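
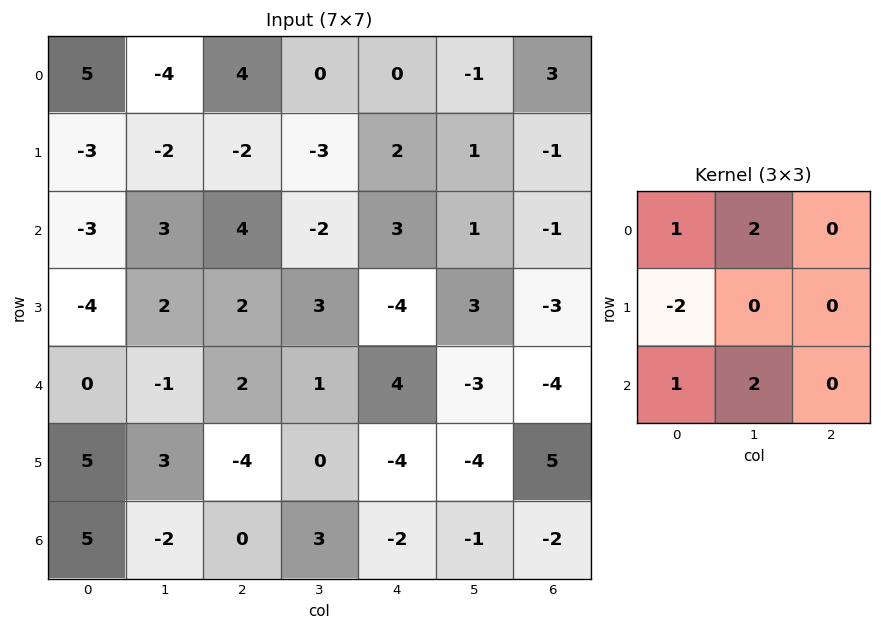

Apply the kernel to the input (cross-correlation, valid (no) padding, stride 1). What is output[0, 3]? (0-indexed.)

10

The receptive field on the input at this output position is [0 0 -1 / -3 2 1 / -2 3 1]. Elementwise product with the kernel and sum: 0·1 + 0·2 + -3·-2 + -2·1 + 3·2.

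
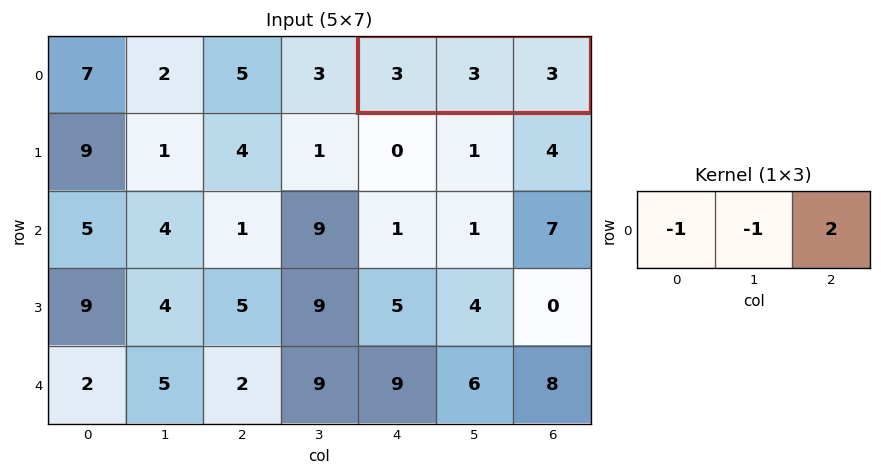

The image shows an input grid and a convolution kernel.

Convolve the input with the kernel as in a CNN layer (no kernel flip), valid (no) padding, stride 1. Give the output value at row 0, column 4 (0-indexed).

The receptive field on the input at this output position is [3 3 3]. Elementwise product with the kernel and sum: 3·-1 + 3·-1 + 3·2.

0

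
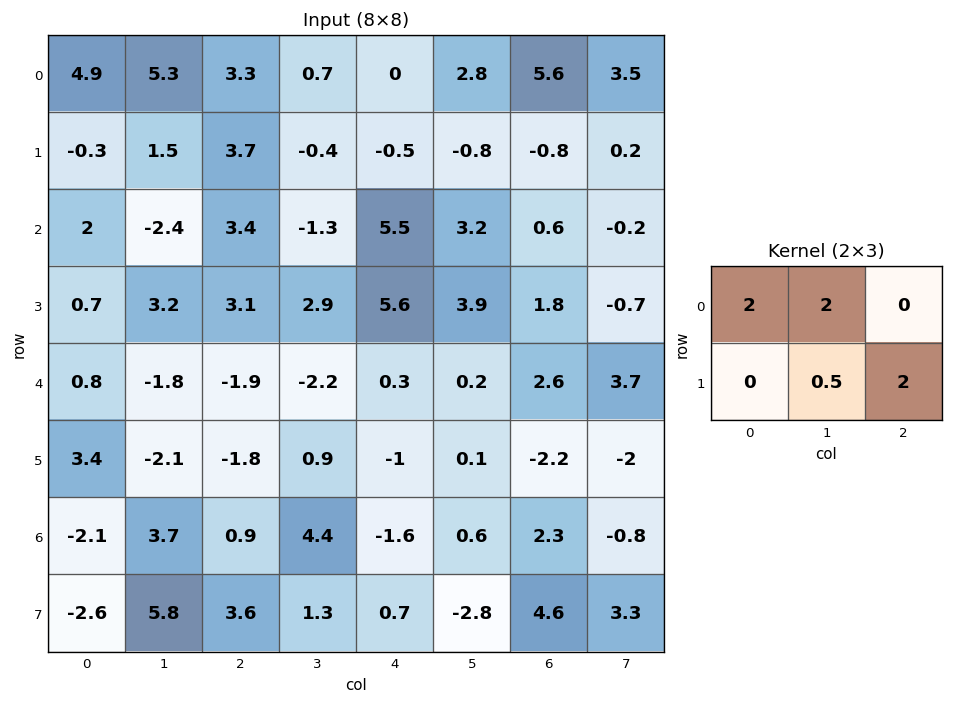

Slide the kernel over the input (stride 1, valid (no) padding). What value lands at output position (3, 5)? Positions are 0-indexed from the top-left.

20.1

The receptive field on the input at this output position is [3.9 1.8 -0.7 / 0.2 2.6 3.7]. Elementwise product with the kernel and sum: 3.9·2 + 1.8·2 + 2.6·0.5 + 3.7·2.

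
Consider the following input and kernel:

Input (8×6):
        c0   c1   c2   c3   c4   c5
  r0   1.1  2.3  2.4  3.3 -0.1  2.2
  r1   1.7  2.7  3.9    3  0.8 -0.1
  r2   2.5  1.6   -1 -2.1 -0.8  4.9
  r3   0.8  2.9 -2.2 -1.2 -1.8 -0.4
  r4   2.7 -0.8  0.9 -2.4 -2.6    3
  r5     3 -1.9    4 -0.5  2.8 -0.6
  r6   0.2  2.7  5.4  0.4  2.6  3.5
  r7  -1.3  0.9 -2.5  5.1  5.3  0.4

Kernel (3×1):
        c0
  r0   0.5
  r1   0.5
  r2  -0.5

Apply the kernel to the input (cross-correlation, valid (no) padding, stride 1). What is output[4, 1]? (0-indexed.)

-2.7

The receptive field on the input at this output position is [-0.8 / -1.9 / 2.7]. Elementwise product with the kernel and sum: -0.8·0.5 + -1.9·0.5 + 2.7·-0.5.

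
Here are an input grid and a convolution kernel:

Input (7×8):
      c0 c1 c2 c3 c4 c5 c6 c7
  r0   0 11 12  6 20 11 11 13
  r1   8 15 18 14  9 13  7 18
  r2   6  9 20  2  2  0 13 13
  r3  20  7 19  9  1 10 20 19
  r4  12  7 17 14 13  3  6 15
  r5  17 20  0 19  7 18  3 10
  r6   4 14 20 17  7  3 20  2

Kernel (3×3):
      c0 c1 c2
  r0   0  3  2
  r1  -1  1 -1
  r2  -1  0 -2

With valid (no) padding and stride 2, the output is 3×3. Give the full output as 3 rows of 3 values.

Output[0,0]: The receptive field on the input at this output position is [0 11 12 / 8 15 18 / 6 9 20]. Elementwise product with the kernel and sum: 11·3 + 12·2 + 8·-1 + 15·1 + 18·-1 + 6·-1 + 20·-2.
Output[0,1]: The receptive field on the input at this output position is [12 6 20 / 18 14 9 / 20 2 2]. Elementwise product with the kernel and sum: 6·3 + 20·2 + 18·-1 + 14·1 + 9·-1 + 20·-1 + 2·-2.

0 21 24
-11 -44 -10
14 46 -18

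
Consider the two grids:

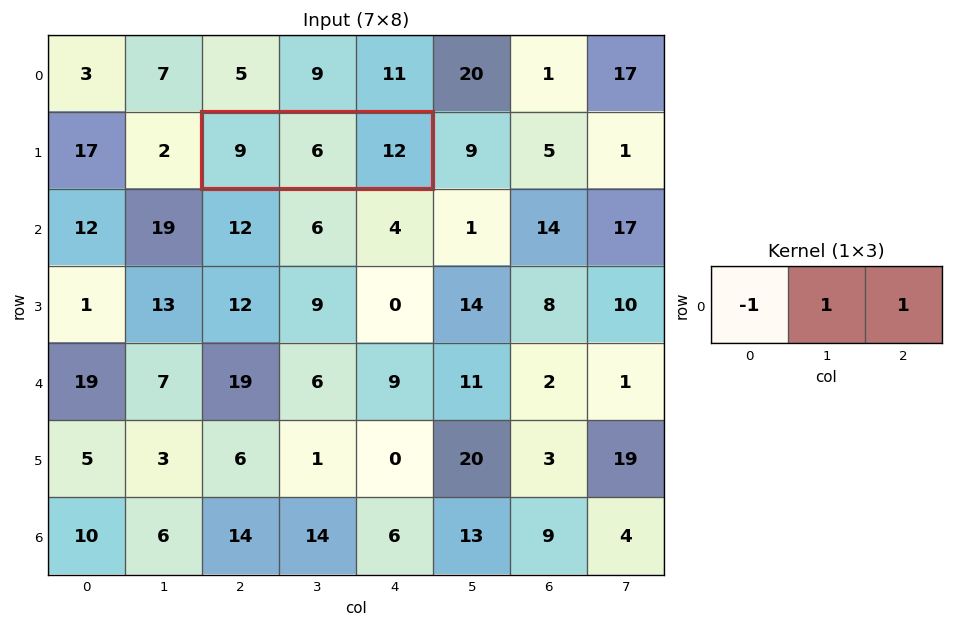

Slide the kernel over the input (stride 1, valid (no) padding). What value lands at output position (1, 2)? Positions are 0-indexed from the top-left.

The receptive field on the input at this output position is [9 6 12]. Elementwise product with the kernel and sum: 9·-1 + 6·1 + 12·1.

9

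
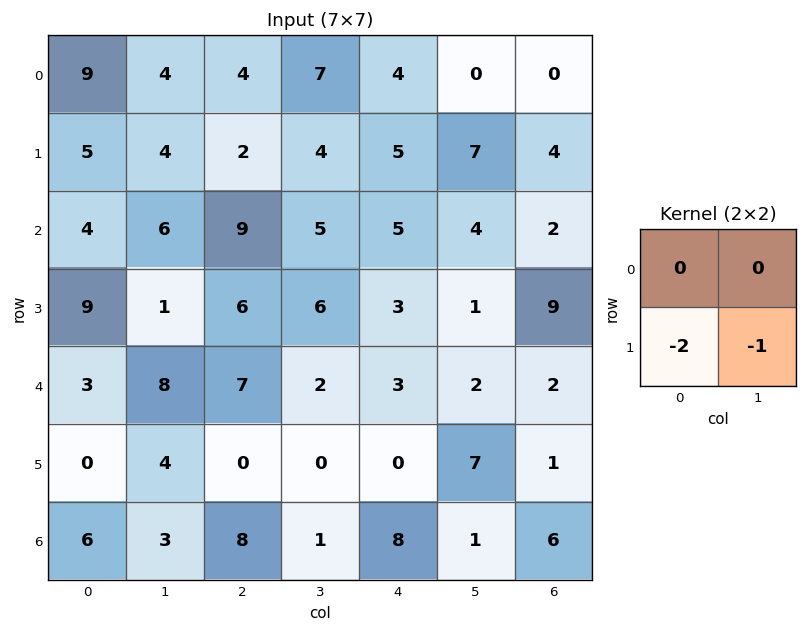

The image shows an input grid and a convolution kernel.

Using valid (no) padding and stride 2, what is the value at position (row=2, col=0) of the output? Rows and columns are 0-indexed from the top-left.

The receptive field on the input at this output position is [3 8 / 0 4]. Elementwise product with the kernel and sum: 0·-2 + 4·-1.

-4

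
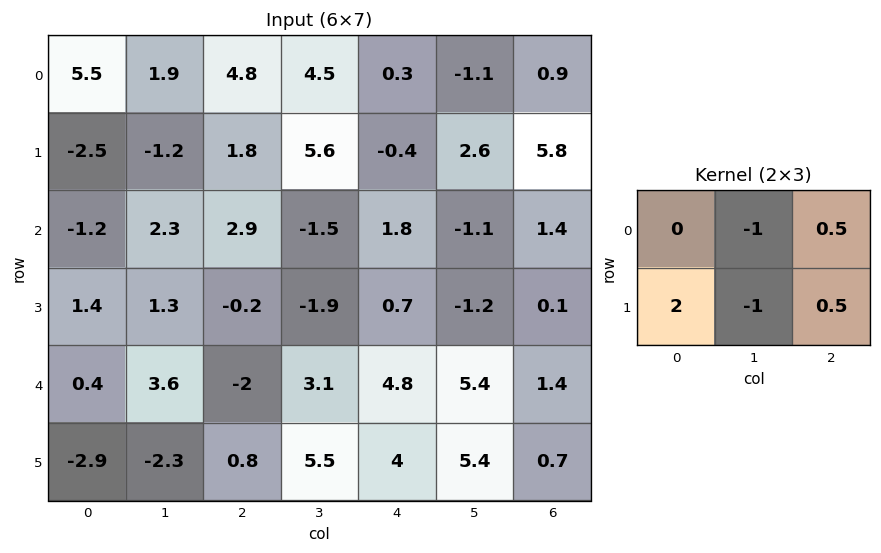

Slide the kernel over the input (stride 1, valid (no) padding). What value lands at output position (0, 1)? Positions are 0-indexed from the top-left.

The receptive field on the input at this output position is [1.9 4.8 4.5 / -1.2 1.8 5.6]. Elementwise product with the kernel and sum: 4.8·-1 + 4.5·0.5 + -1.2·2 + 1.8·-1 + 5.6·0.5.

-3.95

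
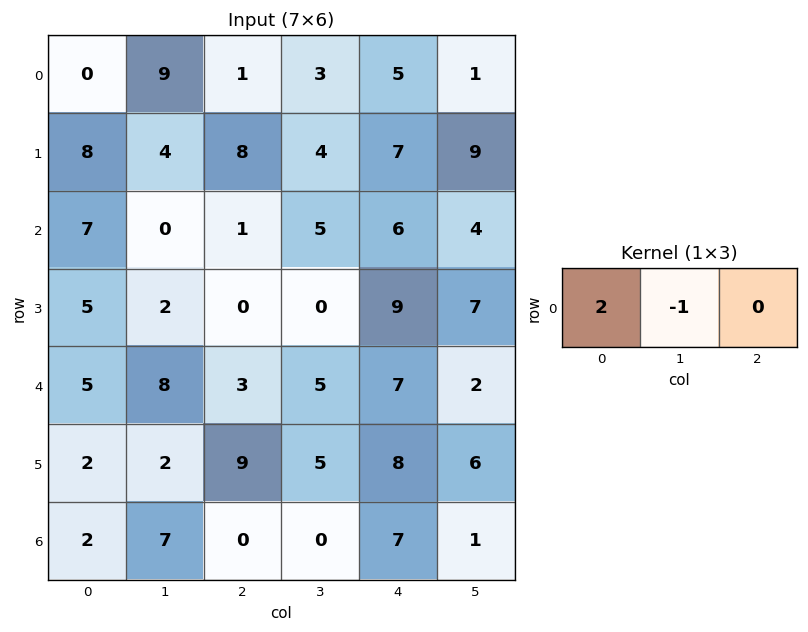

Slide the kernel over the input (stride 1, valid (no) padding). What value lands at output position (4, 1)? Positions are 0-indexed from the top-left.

13

The receptive field on the input at this output position is [8 3 5]. Elementwise product with the kernel and sum: 8·2 + 3·-1.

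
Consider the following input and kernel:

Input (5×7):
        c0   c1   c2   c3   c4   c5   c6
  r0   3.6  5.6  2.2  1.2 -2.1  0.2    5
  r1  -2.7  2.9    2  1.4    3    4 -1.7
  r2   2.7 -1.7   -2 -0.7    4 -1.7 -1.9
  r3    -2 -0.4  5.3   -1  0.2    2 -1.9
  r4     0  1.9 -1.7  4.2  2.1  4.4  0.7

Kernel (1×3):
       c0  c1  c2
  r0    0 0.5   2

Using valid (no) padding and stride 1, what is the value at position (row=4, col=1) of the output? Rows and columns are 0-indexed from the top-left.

The receptive field on the input at this output position is [1.9 -1.7 4.2]. Elementwise product with the kernel and sum: -1.7·0.5 + 4.2·2.

7.55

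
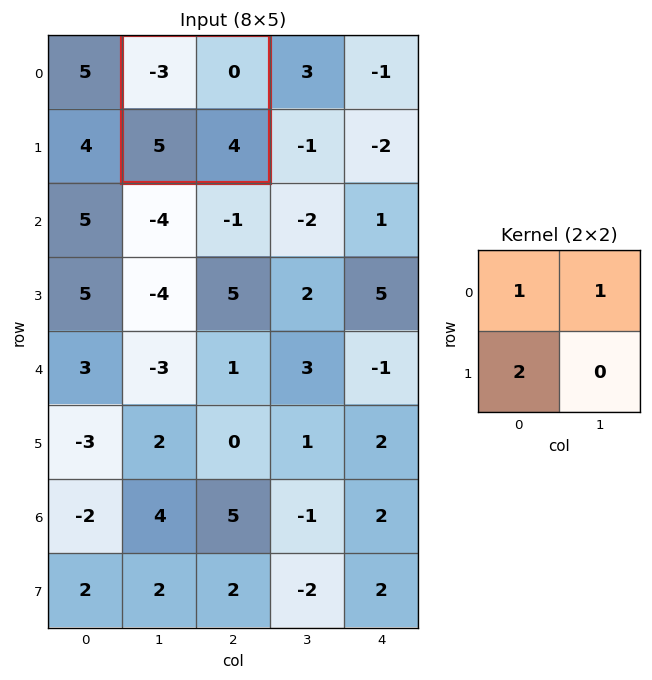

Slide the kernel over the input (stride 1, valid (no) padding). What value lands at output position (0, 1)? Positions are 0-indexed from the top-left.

The receptive field on the input at this output position is [-3 0 / 5 4]. Elementwise product with the kernel and sum: -3·1 + 0·1 + 5·2.

7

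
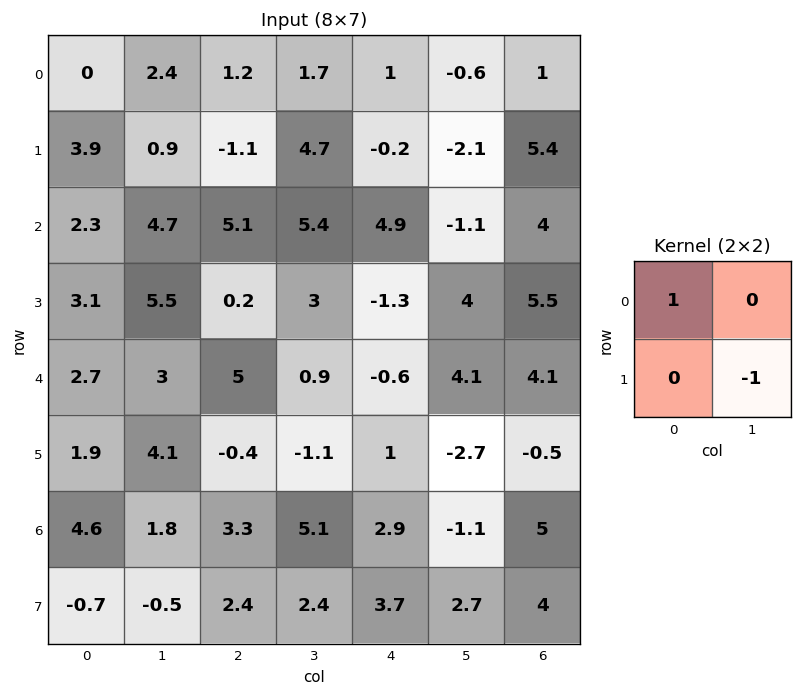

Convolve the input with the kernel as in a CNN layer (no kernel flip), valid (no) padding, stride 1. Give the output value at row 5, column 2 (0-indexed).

The receptive field on the input at this output position is [-0.4 -1.1 / 3.3 5.1]. Elementwise product with the kernel and sum: -0.4·1 + 5.1·-1.

-5.5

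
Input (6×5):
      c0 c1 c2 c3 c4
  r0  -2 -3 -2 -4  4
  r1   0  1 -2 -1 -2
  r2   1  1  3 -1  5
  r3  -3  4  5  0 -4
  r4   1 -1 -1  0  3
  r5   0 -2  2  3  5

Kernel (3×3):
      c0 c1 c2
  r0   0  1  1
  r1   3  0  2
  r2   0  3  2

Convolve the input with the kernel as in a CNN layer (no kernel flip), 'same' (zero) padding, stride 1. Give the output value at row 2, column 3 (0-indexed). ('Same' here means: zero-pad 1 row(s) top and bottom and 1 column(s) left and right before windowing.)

The receptive field on the zero-padded input at this output position is [-2 -1 -2 / 3 -1 5 / 5 0 -4]. Elementwise product with the kernel and sum: -1·1 + -2·1 + 3·3 + 5·2 + 0·3 + -4·2.

8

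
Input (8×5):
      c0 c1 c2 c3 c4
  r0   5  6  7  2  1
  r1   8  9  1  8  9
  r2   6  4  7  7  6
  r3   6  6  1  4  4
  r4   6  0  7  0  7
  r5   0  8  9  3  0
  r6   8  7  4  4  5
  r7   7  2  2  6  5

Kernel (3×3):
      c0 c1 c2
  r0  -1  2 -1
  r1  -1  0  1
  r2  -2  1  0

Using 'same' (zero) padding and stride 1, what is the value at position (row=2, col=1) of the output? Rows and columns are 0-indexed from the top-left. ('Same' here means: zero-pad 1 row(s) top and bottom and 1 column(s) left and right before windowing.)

The receptive field on the zero-padded input at this output position is [8 9 1 / 6 4 7 / 6 6 1]. Elementwise product with the kernel and sum: 8·-1 + 9·2 + 1·-1 + 6·-1 + 7·1 + 6·-2 + 6·1.

4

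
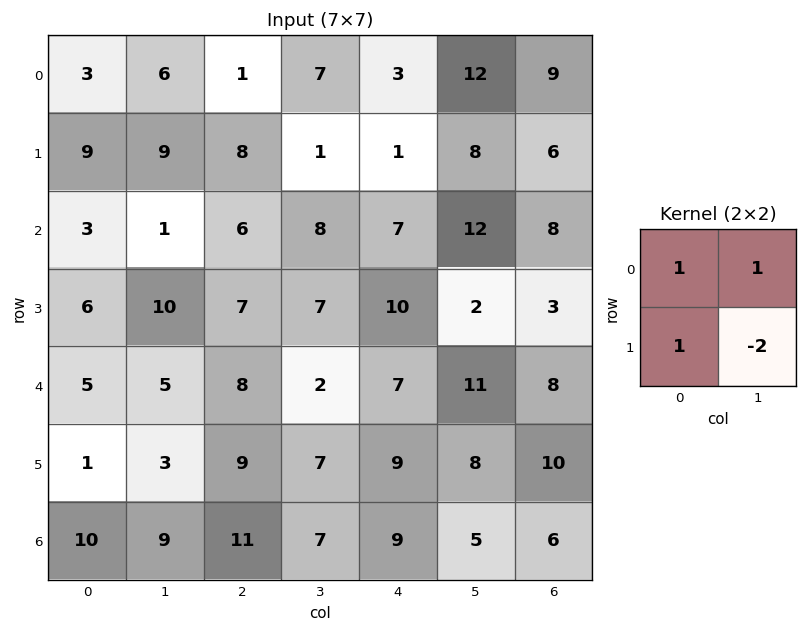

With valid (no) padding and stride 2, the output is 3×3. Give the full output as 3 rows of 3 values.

0 14 0
-10 7 25
5 5 11

Output[0,0]: The receptive field on the input at this output position is [3 6 / 9 9]. Elementwise product with the kernel and sum: 3·1 + 6·1 + 9·1 + 9·-2.
Output[0,1]: The receptive field on the input at this output position is [1 7 / 8 1]. Elementwise product with the kernel and sum: 1·1 + 7·1 + 8·1 + 1·-2.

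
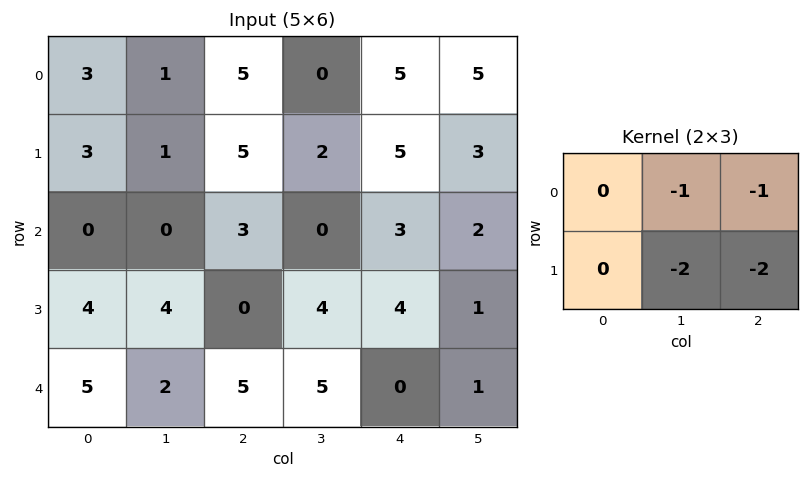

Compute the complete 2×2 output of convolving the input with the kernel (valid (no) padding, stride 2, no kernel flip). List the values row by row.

-18 -19
-11 -19

Output[0,0]: The receptive field on the input at this output position is [3 1 5 / 3 1 5]. Elementwise product with the kernel and sum: 1·-1 + 5·-1 + 1·-2 + 5·-2.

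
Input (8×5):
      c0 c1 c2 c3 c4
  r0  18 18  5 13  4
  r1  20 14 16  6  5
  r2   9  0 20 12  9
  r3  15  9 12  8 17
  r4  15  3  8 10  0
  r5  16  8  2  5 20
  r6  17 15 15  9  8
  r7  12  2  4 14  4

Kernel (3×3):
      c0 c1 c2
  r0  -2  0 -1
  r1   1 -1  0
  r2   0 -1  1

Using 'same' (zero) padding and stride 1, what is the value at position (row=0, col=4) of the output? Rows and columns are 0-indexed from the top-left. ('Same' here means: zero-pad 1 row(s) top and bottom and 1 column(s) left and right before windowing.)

4

The receptive field on the zero-padded input at this output position is [0 0 0 / 13 4 0 / 6 5 0]. Elementwise product with the kernel and sum: 0·-2 + 0·-1 + 13·1 + 4·-1 + 5·-1 + 0·1.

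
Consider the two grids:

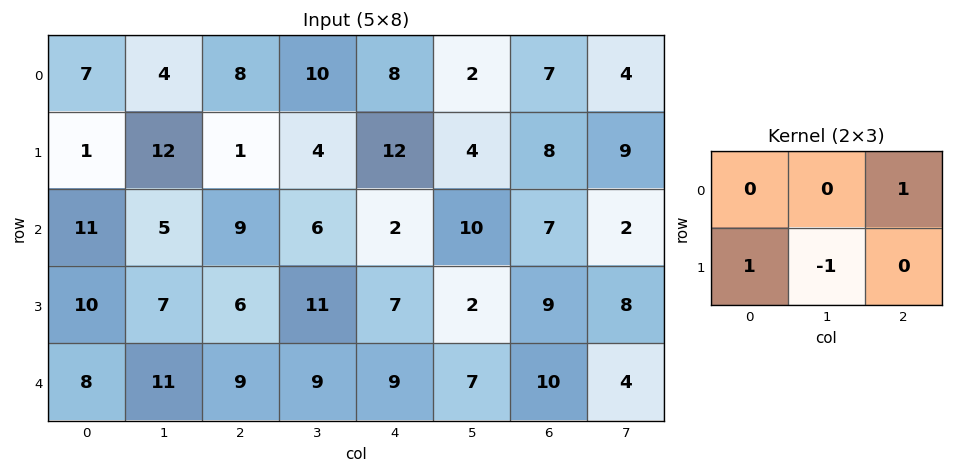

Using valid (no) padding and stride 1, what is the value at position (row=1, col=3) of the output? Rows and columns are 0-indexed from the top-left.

8

The receptive field on the input at this output position is [4 12 4 / 6 2 10]. Elementwise product with the kernel and sum: 4·1 + 6·1 + 2·-1.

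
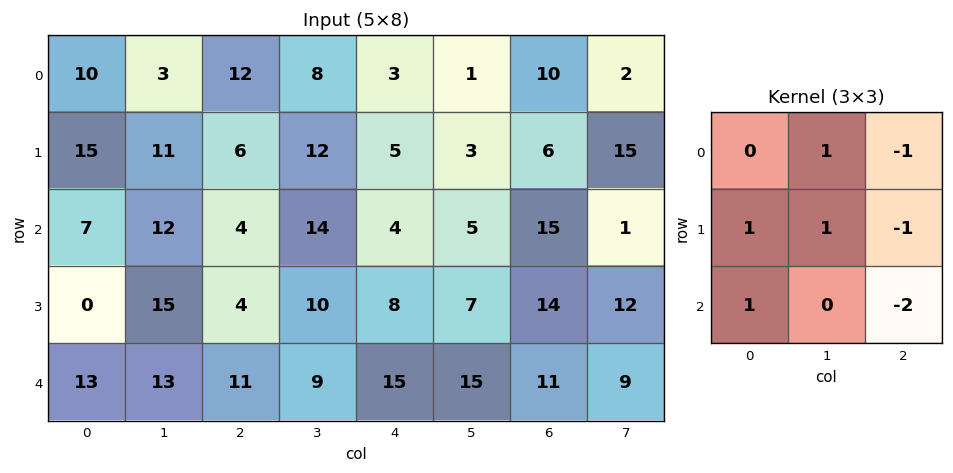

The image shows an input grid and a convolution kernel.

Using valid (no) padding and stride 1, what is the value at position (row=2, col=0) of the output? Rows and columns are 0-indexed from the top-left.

10

The receptive field on the input at this output position is [7 12 4 / 0 15 4 / 13 13 11]. Elementwise product with the kernel and sum: 12·1 + 4·-1 + 0·1 + 15·1 + 4·-1 + 13·1 + 11·-2.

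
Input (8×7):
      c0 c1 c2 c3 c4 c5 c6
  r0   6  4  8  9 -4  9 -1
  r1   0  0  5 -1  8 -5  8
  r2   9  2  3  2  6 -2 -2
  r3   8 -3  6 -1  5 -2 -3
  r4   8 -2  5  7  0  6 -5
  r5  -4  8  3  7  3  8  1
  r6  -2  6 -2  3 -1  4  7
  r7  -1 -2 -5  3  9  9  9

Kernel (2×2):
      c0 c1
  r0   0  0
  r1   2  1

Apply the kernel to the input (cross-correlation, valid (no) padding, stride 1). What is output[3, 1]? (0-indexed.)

The receptive field on the input at this output position is [-3 6 / -2 5]. Elementwise product with the kernel and sum: -2·2 + 5·1.

1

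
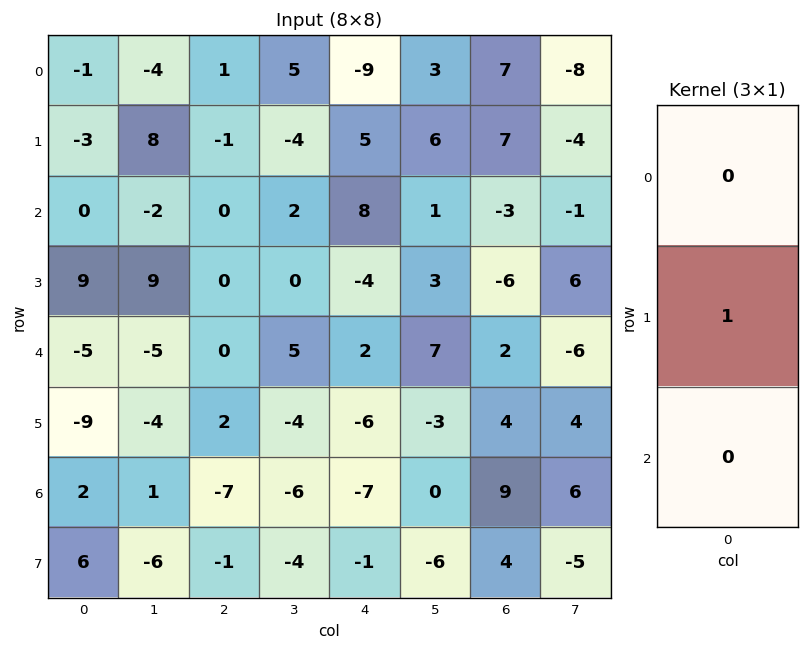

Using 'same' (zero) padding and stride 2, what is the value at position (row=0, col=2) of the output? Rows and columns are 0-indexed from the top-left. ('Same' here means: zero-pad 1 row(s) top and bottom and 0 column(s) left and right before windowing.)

The receptive field on the zero-padded input at this output position is [0 / -9 / 5]. Elementwise product with the kernel and sum: -9·1.

-9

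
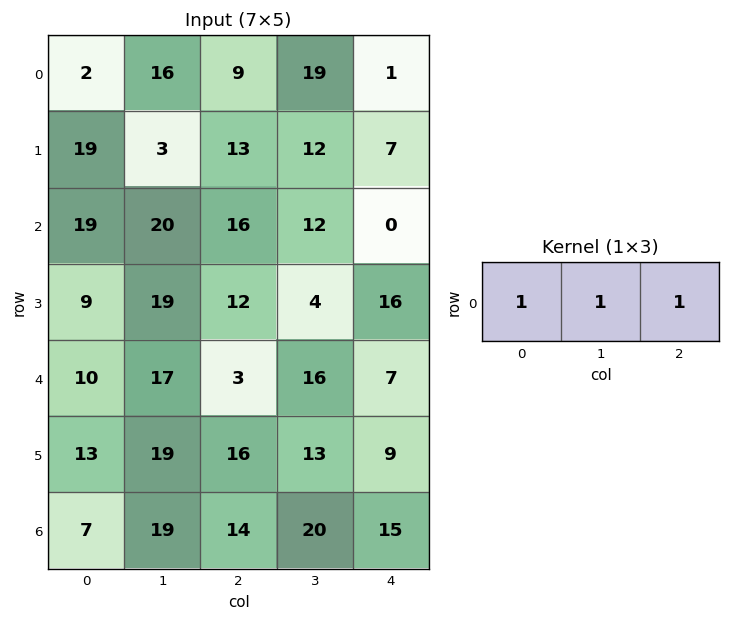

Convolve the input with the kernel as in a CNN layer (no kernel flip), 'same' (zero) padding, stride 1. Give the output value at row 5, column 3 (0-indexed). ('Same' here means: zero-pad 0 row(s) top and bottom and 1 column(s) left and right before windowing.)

The receptive field on the zero-padded input at this output position is [16 13 9]. Elementwise product with the kernel and sum: 16·1 + 13·1 + 9·1.

38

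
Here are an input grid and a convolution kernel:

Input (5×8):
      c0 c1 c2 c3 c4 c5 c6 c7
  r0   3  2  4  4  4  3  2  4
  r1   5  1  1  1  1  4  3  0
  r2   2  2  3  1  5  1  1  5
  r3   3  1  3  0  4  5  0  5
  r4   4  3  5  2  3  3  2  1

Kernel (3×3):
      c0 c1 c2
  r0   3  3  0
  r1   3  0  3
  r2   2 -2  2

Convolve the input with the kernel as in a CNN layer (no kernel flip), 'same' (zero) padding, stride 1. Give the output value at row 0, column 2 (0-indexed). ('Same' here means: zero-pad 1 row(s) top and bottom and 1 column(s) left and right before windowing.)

20

The receptive field on the zero-padded input at this output position is [0 0 0 / 2 4 4 / 1 1 1]. Elementwise product with the kernel and sum: 0·3 + 0·3 + 2·3 + 4·3 + 1·2 + 1·-2 + 1·2.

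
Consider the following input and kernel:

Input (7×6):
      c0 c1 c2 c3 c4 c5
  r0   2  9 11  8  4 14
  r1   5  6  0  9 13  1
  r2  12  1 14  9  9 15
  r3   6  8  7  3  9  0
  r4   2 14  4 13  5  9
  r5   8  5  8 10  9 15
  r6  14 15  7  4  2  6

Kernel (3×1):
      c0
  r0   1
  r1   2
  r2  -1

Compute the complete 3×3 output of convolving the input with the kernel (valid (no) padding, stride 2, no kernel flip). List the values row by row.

Output[0,0]: The receptive field on the input at this output position is [2 / 5 / 12]. Elementwise product with the kernel and sum: 2·1 + 5·2 + 12·-1.
Output[0,1]: The receptive field on the input at this output position is [11 / 0 / 14]. Elementwise product with the kernel and sum: 11·1 + 0·2 + 14·-1.

0 -3 21
22 24 22
4 13 21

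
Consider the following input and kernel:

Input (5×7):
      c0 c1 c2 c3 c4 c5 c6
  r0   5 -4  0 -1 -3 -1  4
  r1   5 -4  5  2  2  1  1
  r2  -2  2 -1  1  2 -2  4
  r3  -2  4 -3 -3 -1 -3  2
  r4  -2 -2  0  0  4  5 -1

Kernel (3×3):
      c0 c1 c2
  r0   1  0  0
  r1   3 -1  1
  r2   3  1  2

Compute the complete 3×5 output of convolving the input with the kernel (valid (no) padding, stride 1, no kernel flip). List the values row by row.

23 -12 17 5 15
-12 7 -11 -15 12
-23 8 0 4 19

Output[0,0]: The receptive field on the input at this output position is [5 -4 0 / 5 -4 5 / -2 2 -1]. Elementwise product with the kernel and sum: 5·1 + 5·3 + -4·-1 + 5·1 + -2·3 + 2·1 + -1·2.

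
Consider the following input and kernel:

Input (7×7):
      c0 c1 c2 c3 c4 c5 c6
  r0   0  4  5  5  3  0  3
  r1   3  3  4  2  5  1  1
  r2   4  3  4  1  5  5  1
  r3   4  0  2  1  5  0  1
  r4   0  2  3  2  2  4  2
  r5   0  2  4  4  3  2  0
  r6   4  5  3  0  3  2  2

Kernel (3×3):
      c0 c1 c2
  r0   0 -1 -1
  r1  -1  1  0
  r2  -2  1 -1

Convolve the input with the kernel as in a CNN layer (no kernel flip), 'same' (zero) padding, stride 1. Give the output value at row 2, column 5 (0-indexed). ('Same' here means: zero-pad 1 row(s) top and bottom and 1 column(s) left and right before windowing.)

-13

The receptive field on the zero-padded input at this output position is [5 1 1 / 5 5 1 / 5 0 1]. Elementwise product with the kernel and sum: 1·-1 + 1·-1 + 5·-1 + 5·1 + 5·-2 + 0·1 + 1·-1.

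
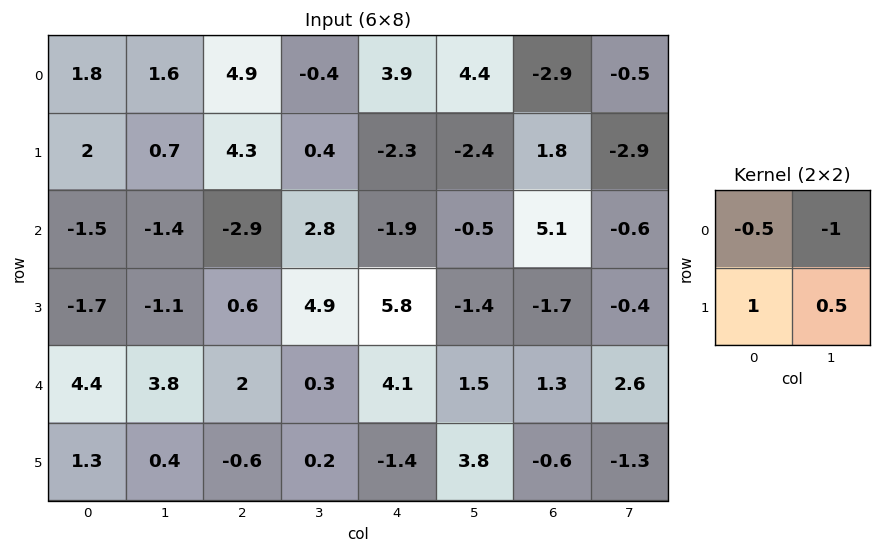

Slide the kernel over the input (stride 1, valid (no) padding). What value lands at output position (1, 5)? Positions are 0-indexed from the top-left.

1.45

The receptive field on the input at this output position is [-2.4 1.8 / -0.5 5.1]. Elementwise product with the kernel and sum: -2.4·-0.5 + 1.8·-1 + -0.5·1 + 5.1·0.5.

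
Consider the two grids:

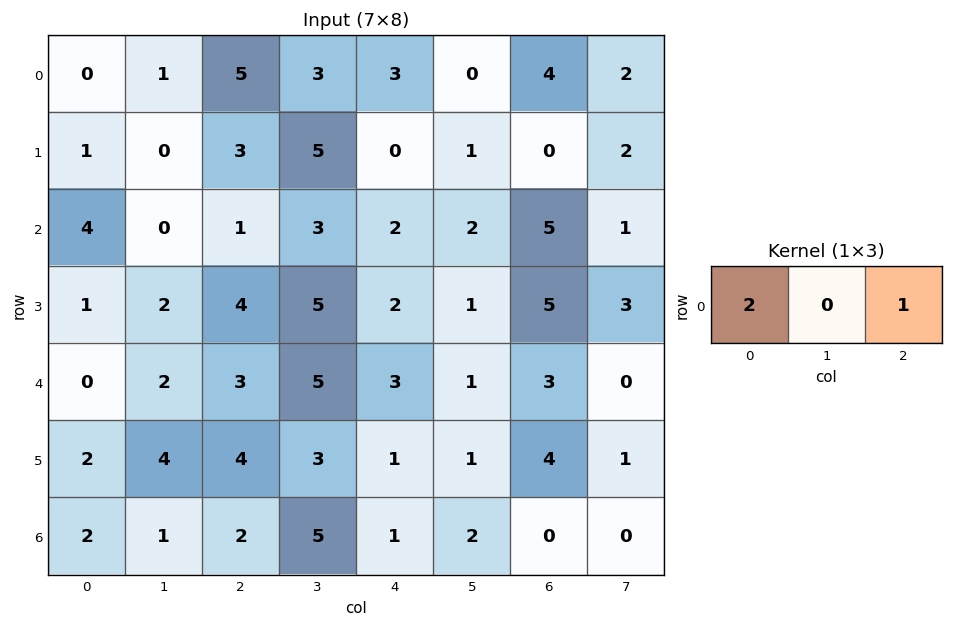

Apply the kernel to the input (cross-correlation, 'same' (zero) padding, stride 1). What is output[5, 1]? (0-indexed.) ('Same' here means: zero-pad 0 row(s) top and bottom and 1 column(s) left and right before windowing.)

8

The receptive field on the zero-padded input at this output position is [2 4 4]. Elementwise product with the kernel and sum: 2·2 + 4·1.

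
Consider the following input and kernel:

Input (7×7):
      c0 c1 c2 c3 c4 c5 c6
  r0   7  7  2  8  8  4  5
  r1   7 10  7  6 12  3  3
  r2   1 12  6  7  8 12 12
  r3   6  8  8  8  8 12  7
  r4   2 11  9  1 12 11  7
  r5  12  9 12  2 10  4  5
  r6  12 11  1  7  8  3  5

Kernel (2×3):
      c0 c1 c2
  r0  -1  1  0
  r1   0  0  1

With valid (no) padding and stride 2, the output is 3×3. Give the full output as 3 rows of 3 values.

Output[0,0]: The receptive field on the input at this output position is [7 7 2 / 7 10 7]. Elementwise product with the kernel and sum: 7·-1 + 7·1 + 7·1.
Output[0,1]: The receptive field on the input at this output position is [2 8 8 / 7 6 12]. Elementwise product with the kernel and sum: 2·-1 + 8·1 + 12·1.

7 18 -1
19 9 11
21 2 4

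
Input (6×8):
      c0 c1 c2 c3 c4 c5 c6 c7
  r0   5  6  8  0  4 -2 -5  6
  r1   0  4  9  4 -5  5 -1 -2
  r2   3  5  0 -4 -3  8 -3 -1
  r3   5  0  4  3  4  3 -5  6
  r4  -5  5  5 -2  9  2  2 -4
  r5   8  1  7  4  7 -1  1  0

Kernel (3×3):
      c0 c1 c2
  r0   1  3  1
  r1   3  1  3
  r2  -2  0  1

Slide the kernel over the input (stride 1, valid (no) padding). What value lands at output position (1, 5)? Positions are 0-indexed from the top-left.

18

The receptive field on the input at this output position is [5 -1 -2 / 8 -3 -1 / 3 -5 6]. Elementwise product with the kernel and sum: 5·1 + -1·3 + -2·1 + 8·3 + -3·1 + -1·3 + 3·-2 + 6·1.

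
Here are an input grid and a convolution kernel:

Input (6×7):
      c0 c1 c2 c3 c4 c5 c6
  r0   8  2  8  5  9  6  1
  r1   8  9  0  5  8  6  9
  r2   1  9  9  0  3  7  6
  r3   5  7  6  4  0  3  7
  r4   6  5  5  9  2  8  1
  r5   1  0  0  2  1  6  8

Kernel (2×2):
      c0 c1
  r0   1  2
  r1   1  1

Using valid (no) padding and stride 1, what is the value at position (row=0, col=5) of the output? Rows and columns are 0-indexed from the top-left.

23

The receptive field on the input at this output position is [6 1 / 6 9]. Elementwise product with the kernel and sum: 6·1 + 1·2 + 6·1 + 9·1.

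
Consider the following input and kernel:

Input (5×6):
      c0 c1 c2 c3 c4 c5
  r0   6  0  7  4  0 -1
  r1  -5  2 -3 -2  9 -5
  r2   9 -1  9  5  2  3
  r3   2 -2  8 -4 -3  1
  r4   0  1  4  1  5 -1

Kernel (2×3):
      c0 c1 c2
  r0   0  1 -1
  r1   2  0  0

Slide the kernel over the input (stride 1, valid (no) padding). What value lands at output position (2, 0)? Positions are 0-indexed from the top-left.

-6

The receptive field on the input at this output position is [9 -1 9 / 2 -2 8]. Elementwise product with the kernel and sum: -1·1 + 9·-1 + 2·2.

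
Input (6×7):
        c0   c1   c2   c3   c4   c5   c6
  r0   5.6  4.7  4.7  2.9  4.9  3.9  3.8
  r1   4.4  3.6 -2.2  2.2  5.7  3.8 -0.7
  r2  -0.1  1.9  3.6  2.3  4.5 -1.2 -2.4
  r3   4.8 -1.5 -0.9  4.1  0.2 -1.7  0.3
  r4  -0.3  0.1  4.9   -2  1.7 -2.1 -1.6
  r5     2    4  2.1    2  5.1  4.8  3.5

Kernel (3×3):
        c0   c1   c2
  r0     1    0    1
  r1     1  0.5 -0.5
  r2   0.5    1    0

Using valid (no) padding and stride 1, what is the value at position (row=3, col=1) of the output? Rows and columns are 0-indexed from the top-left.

10.25

The receptive field on the input at this output position is [-1.5 -0.9 4.1 / 0.1 4.9 -2 / 4 2.1 2]. Elementwise product with the kernel and sum: -1.5·1 + 4.1·1 + 0.1·1 + 4.9·0.5 + -2·-0.5 + 4·0.5 + 2.1·1.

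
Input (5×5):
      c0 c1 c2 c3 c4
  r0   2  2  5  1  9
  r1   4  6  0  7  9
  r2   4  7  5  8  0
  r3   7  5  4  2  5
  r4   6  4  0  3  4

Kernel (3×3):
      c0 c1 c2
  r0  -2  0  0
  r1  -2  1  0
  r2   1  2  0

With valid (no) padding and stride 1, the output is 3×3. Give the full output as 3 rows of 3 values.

Output[0,0]: The receptive field on the input at this output position is [2 2 5 / 4 6 0 / 4 7 5]. Elementwise product with the kernel and sum: 2·-2 + 4·-2 + 6·1 + 4·1 + 7·2.

12 1 18
8 -8 6
-3 -16 -10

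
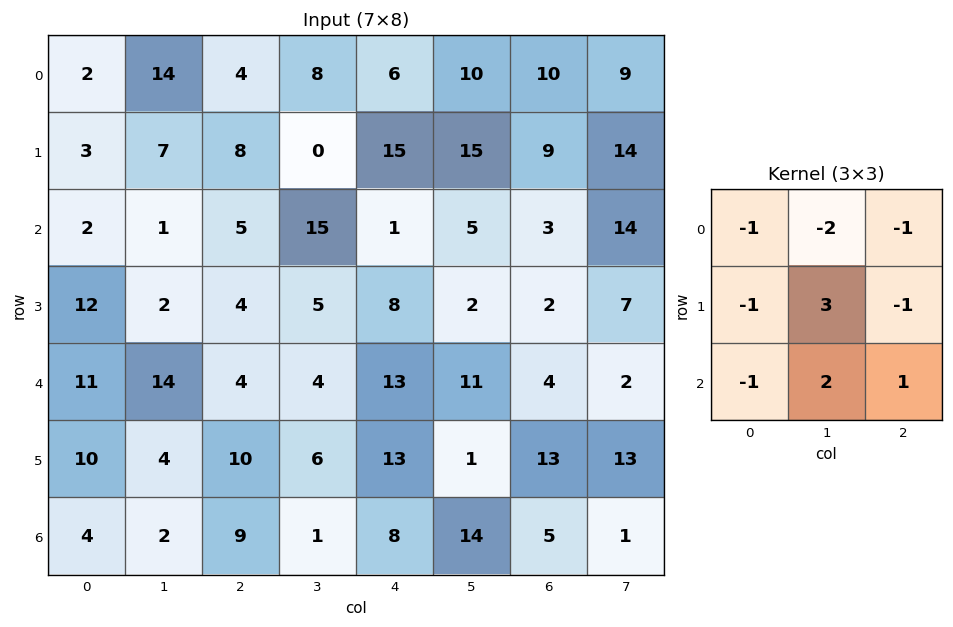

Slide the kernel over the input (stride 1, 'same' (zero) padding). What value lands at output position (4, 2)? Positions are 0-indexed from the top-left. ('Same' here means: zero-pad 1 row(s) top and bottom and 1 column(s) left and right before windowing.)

The receptive field on the zero-padded input at this output position is [2 4 5 / 14 4 4 / 4 10 6]. Elementwise product with the kernel and sum: 2·-1 + 4·-2 + 5·-1 + 14·-1 + 4·3 + 4·-1 + 4·-1 + 10·2 + 6·1.

1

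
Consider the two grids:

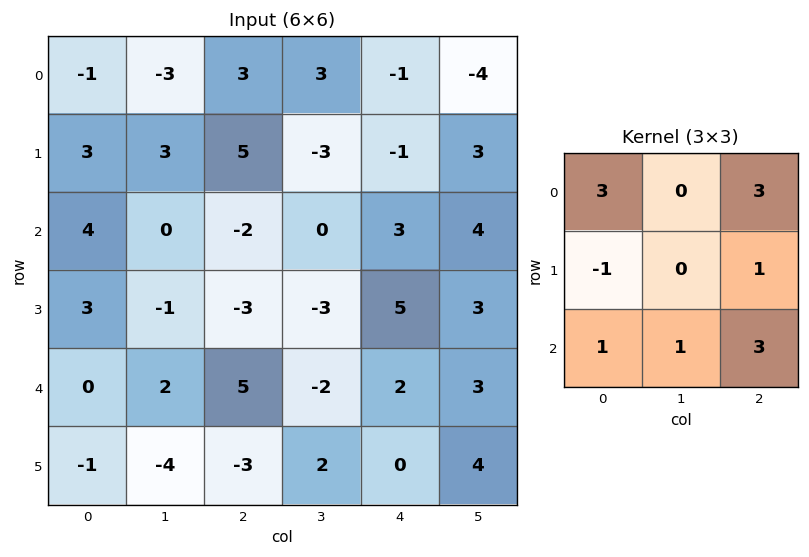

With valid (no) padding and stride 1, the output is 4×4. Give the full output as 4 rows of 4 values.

Output[0,0]: The receptive field on the input at this output position is [-1 -3 3 / 3 3 5 / 4 0 -2]. Elementwise product with the kernel and sum: -1·3 + 3·3 + 3·-1 + 5·1 + 4·1 + 0·1 + -2·3.
Output[0,1]: The receptive field on the input at this output position is [-3 3 3 / 3 5 -3 / 0 -2 0]. Elementwise product with the kernel and sum: -3·3 + 3·3 + 3·-1 + -3·1 + 0·1 + -2·1 + 0·3.

6 -8 7 18
11 -13 26 15
17 -1 20 27
-9 -17 2 19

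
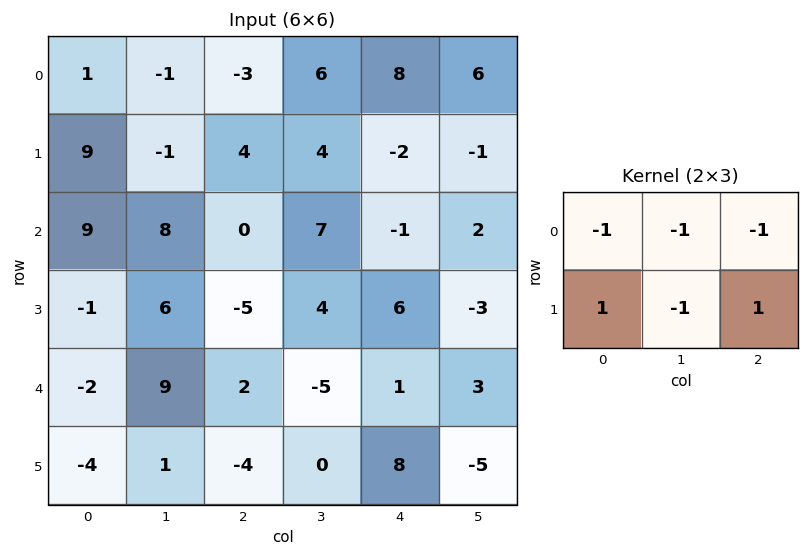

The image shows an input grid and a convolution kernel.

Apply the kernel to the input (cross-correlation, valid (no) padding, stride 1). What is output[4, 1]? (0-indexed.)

The receptive field on the input at this output position is [9 2 -5 / 1 -4 0]. Elementwise product with the kernel and sum: 9·-1 + 2·-1 + -5·-1 + 1·1 + -4·-1 + 0·1.

-1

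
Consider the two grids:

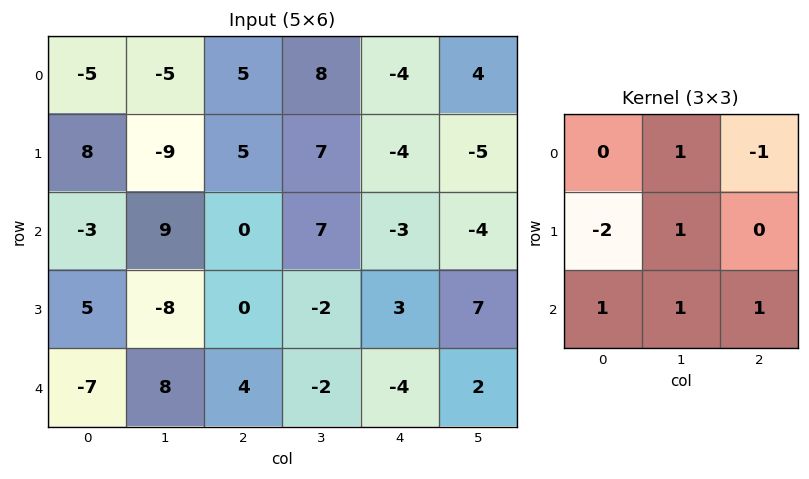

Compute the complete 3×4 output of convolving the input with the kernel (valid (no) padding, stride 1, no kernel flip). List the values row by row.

Output[0,0]: The receptive field on the input at this output position is [-5 -5 5 / 8 -9 5 / -3 9 0]. Elementwise product with the kernel and sum: -5·1 + 5·-1 + 8·-2 + -9·1 + -3·1 + 9·1 + 0·1.
Output[0,1]: The receptive field on the input at this output position is [-5 5 8 / -9 5 7 / 9 0 7]. Elementwise product with the kernel and sum: 5·1 + 8·-1 + -9·-2 + 5·1 + 9·1 + 0·1 + 7·1.

-29 36 13 -26
-2 -30 19 -8
-4 19 6 4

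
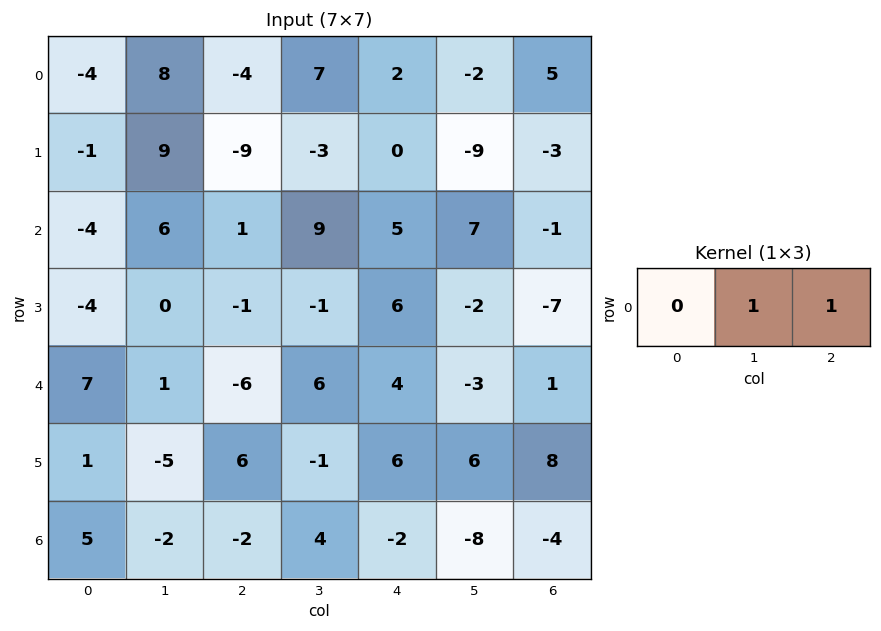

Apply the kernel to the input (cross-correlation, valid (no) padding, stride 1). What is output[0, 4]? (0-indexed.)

The receptive field on the input at this output position is [2 -2 5]. Elementwise product with the kernel and sum: -2·1 + 5·1.

3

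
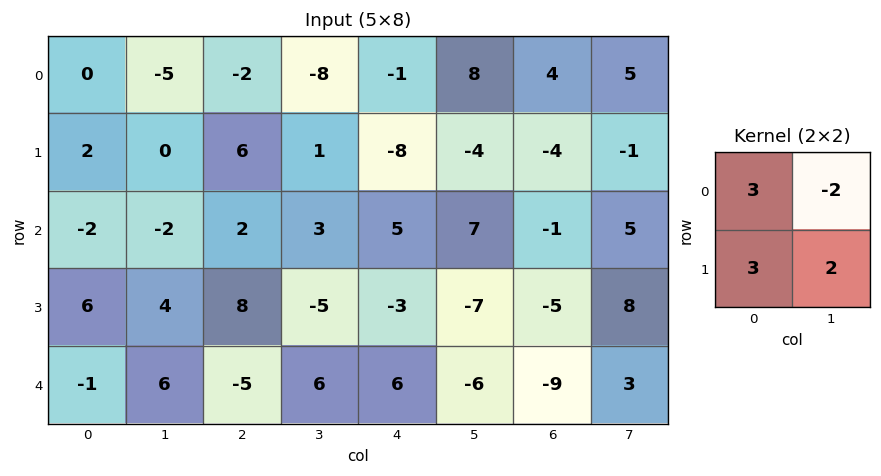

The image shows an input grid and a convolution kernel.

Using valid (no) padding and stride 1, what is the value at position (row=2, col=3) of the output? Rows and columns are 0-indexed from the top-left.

-22

The receptive field on the input at this output position is [3 5 / -5 -3]. Elementwise product with the kernel and sum: 3·3 + 5·-2 + -5·3 + -3·2.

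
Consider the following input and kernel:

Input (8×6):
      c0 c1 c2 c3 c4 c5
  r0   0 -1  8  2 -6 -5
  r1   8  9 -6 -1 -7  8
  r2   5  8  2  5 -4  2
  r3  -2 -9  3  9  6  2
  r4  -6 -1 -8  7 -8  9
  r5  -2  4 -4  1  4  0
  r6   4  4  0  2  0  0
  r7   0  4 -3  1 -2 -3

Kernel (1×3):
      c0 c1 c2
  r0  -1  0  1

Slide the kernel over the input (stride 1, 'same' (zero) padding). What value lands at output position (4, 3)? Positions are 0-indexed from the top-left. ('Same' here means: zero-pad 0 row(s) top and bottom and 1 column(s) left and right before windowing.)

0

The receptive field on the zero-padded input at this output position is [-8 7 -8]. Elementwise product with the kernel and sum: -8·-1 + -8·1.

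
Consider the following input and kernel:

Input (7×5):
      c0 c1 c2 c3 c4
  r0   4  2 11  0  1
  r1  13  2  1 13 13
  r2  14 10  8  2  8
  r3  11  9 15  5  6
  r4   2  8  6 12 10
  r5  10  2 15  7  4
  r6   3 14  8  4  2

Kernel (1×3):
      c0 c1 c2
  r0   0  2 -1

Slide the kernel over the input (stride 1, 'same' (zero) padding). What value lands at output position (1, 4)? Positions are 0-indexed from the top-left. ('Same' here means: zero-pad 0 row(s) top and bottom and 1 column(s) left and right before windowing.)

26

The receptive field on the zero-padded input at this output position is [13 13 0]. Elementwise product with the kernel and sum: 13·2 + 0·-1.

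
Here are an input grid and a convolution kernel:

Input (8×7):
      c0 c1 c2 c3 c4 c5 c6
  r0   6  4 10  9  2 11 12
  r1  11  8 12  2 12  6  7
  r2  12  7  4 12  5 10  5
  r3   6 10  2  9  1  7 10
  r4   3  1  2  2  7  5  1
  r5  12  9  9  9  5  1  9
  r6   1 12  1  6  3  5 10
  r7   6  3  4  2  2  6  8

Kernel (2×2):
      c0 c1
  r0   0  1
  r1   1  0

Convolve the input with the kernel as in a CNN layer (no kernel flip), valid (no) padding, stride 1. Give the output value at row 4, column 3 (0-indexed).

The receptive field on the input at this output position is [2 7 / 9 5]. Elementwise product with the kernel and sum: 7·1 + 9·1.

16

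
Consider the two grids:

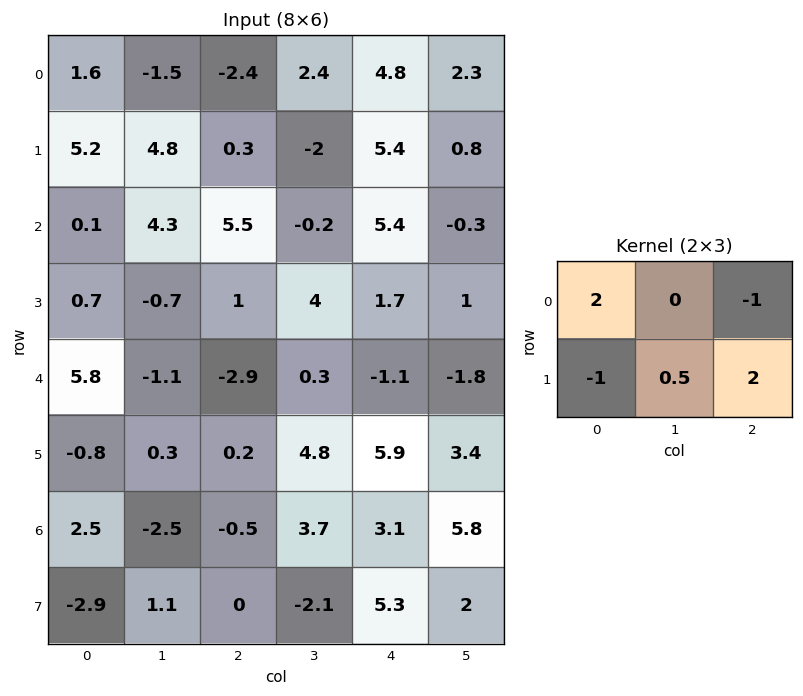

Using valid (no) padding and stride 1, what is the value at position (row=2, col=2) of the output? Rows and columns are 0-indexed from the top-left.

The receptive field on the input at this output position is [5.5 -0.2 5.4 / 1 4 1.7]. Elementwise product with the kernel and sum: 5.5·2 + 5.4·-1 + 1·-1 + 4·0.5 + 1.7·2.

10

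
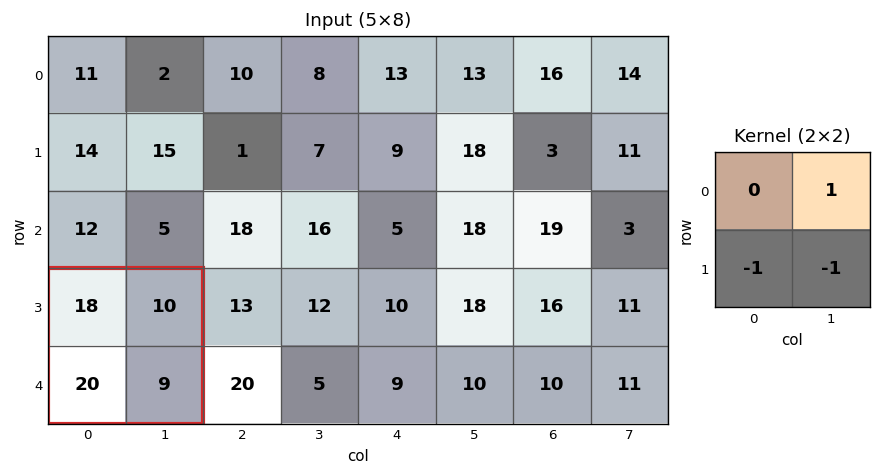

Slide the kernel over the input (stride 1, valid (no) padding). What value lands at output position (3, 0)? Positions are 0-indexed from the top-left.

The receptive field on the input at this output position is [18 10 / 20 9]. Elementwise product with the kernel and sum: 10·1 + 20·-1 + 9·-1.

-19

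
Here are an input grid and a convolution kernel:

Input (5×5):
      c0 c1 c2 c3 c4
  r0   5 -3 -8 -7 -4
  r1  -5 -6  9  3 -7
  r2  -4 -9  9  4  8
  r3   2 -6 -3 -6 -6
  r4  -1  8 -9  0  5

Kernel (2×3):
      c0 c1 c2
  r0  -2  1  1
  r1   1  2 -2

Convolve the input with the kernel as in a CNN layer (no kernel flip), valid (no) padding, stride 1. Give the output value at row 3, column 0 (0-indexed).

20

The receptive field on the input at this output position is [2 -6 -3 / -1 8 -9]. Elementwise product with the kernel and sum: 2·-2 + -6·1 + -3·1 + -1·1 + 8·2 + -9·-2.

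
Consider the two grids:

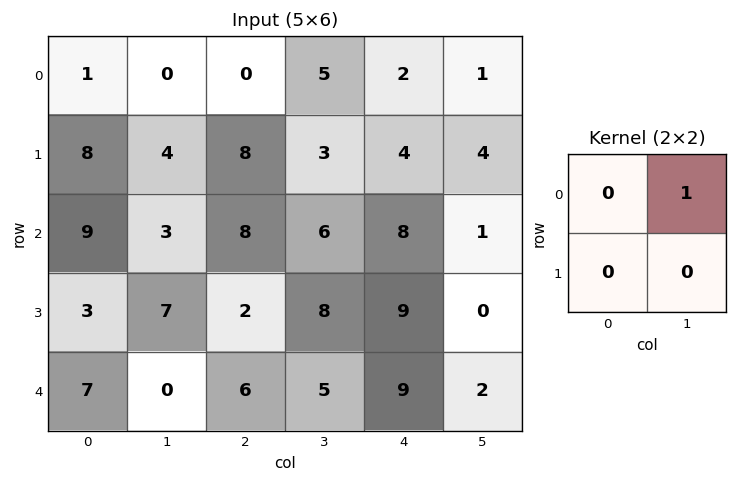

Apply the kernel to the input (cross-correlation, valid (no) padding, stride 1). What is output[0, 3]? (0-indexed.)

2

The receptive field on the input at this output position is [5 2 / 3 4]. Elementwise product with the kernel and sum: 2·1.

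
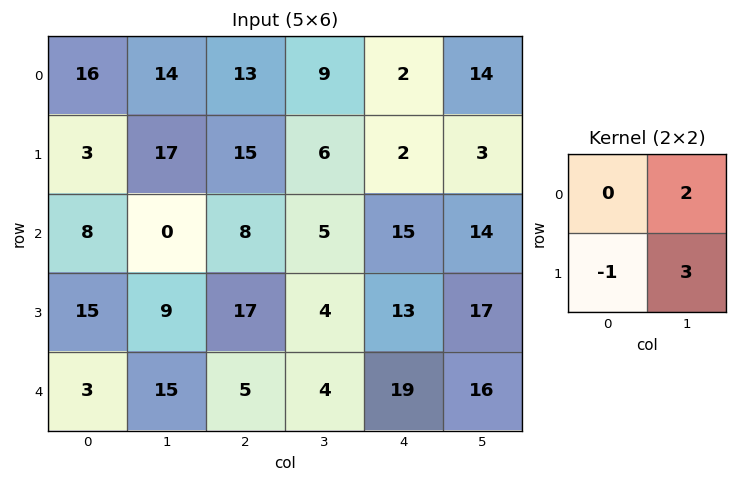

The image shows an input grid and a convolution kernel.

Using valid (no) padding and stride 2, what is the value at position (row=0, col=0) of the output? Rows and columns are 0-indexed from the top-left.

The receptive field on the input at this output position is [16 14 / 3 17]. Elementwise product with the kernel and sum: 14·2 + 3·-1 + 17·3.

76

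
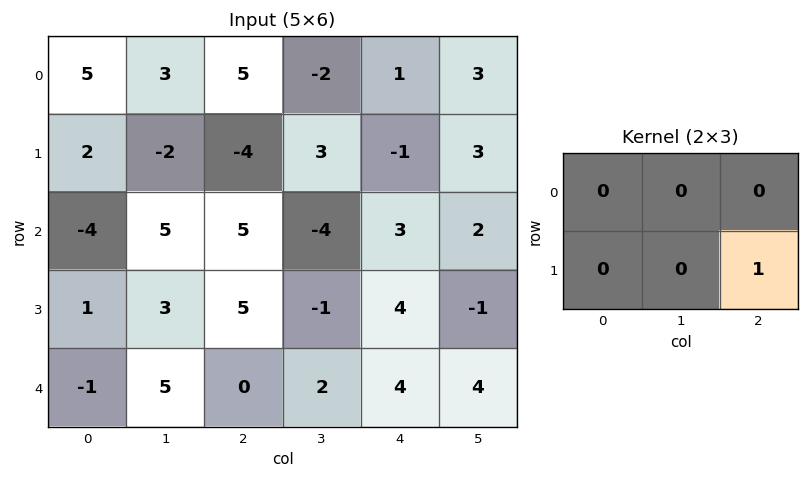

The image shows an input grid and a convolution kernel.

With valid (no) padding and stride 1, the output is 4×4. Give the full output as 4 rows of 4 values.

Output[0,0]: The receptive field on the input at this output position is [5 3 5 / 2 -2 -4]. Elementwise product with the kernel and sum: -4·1.

-4 3 -1 3
5 -4 3 2
5 -1 4 -1
0 2 4 4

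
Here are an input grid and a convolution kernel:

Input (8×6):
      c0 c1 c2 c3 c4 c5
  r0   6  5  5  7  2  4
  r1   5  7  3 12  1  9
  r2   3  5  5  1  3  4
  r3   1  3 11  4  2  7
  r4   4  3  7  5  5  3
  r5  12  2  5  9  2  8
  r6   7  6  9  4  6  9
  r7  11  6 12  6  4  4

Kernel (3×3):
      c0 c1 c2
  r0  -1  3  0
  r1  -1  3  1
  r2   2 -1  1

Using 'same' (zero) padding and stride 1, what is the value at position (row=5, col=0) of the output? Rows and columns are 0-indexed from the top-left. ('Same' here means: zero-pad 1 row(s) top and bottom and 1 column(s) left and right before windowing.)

The receptive field on the zero-padded input at this output position is [0 4 3 / 0 12 2 / 0 7 6]. Elementwise product with the kernel and sum: 0·-1 + 4·3 + 0·-1 + 12·3 + 2·1 + 0·2 + 7·-1 + 6·1.

49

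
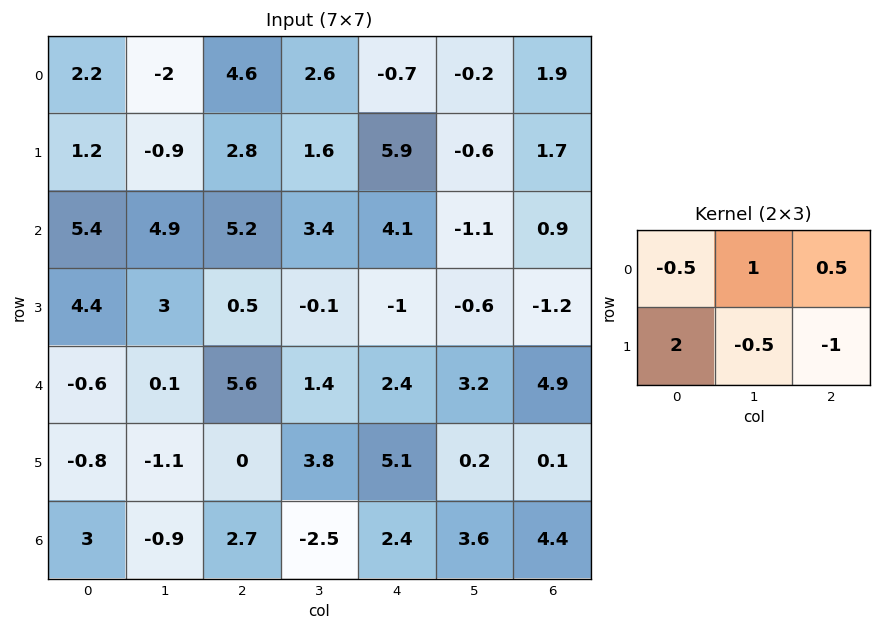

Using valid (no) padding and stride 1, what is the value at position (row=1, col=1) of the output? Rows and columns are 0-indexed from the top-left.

7.85

The receptive field on the input at this output position is [-0.9 2.8 1.6 / 4.9 5.2 3.4]. Elementwise product with the kernel and sum: -0.9·-0.5 + 2.8·1 + 1.6·0.5 + 4.9·2 + 5.2·-0.5 + 3.4·-1.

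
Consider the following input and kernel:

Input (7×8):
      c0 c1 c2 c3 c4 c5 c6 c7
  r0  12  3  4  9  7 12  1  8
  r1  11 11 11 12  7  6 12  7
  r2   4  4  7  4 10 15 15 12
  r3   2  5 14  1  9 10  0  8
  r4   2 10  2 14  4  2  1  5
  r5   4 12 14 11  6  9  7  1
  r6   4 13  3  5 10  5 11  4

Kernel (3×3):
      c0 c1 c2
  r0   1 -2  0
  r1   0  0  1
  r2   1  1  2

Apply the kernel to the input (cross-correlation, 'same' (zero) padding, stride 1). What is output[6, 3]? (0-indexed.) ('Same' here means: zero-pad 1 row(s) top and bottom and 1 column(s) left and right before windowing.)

The receptive field on the zero-padded input at this output position is [14 11 6 / 3 5 10 / 0 0 0]. Elementwise product with the kernel and sum: 14·1 + 11·-2 + 10·1 + 0·1 + 0·1 + 0·2.

2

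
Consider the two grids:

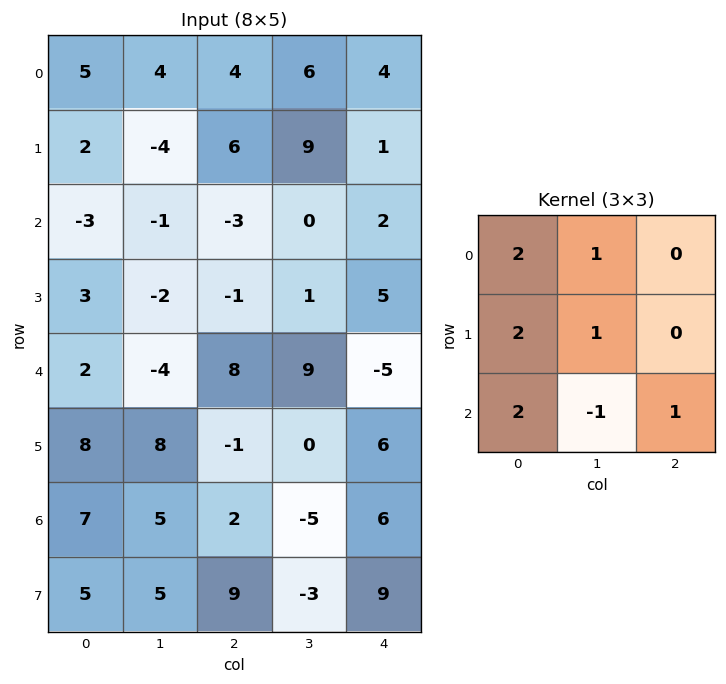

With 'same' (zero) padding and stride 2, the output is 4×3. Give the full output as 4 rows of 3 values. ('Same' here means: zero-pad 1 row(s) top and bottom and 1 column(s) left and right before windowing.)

-1 7 33
-6 -9 18
5 12 14
15 25 -13

Output[0,0]: The receptive field on the zero-padded input at this output position is [0 0 0 / 0 5 4 / 0 2 -4]. Elementwise product with the kernel and sum: 0·2 + 0·1 + 0·2 + 5·1 + 0·2 + 2·-1 + -4·1.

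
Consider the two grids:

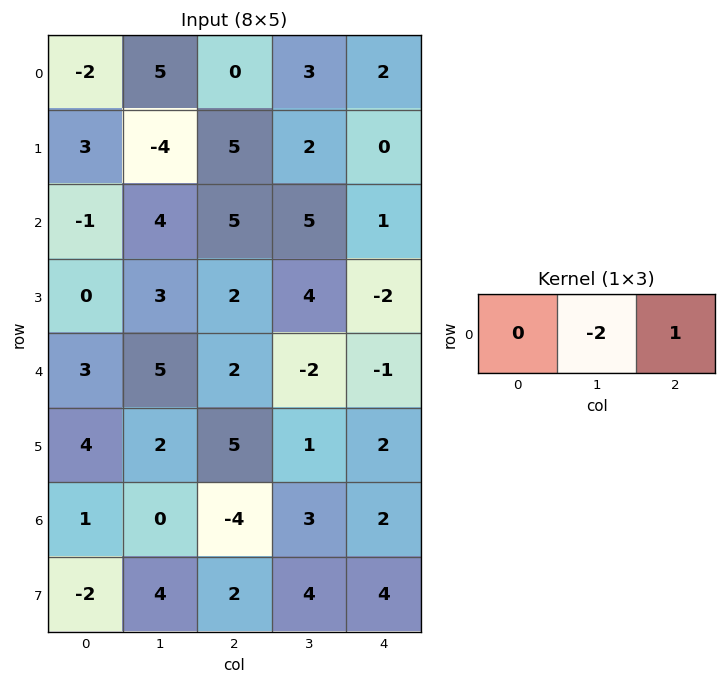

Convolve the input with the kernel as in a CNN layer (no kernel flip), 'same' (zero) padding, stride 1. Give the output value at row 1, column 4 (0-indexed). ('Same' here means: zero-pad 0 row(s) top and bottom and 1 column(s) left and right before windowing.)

The receptive field on the zero-padded input at this output position is [2 0 0]. Elementwise product with the kernel and sum: 0·-2 + 0·1.

0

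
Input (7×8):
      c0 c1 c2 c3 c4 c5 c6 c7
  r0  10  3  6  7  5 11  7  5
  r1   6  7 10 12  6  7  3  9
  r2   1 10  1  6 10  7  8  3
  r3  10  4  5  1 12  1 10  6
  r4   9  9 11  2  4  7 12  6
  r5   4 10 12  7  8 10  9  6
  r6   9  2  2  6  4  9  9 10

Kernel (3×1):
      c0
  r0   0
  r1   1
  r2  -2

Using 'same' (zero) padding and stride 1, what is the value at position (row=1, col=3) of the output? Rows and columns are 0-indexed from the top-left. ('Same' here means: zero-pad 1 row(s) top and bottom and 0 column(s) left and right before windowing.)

0

The receptive field on the zero-padded input at this output position is [7 / 12 / 6]. Elementwise product with the kernel and sum: 12·1 + 6·-2.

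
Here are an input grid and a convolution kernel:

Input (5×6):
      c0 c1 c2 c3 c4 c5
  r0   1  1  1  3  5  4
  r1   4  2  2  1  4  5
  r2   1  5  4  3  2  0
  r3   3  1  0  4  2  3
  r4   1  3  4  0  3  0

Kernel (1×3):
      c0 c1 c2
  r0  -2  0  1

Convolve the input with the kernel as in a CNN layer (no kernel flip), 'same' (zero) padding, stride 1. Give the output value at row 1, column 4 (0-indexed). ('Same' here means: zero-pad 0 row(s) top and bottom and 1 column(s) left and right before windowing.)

The receptive field on the zero-padded input at this output position is [1 4 5]. Elementwise product with the kernel and sum: 1·-2 + 5·1.

3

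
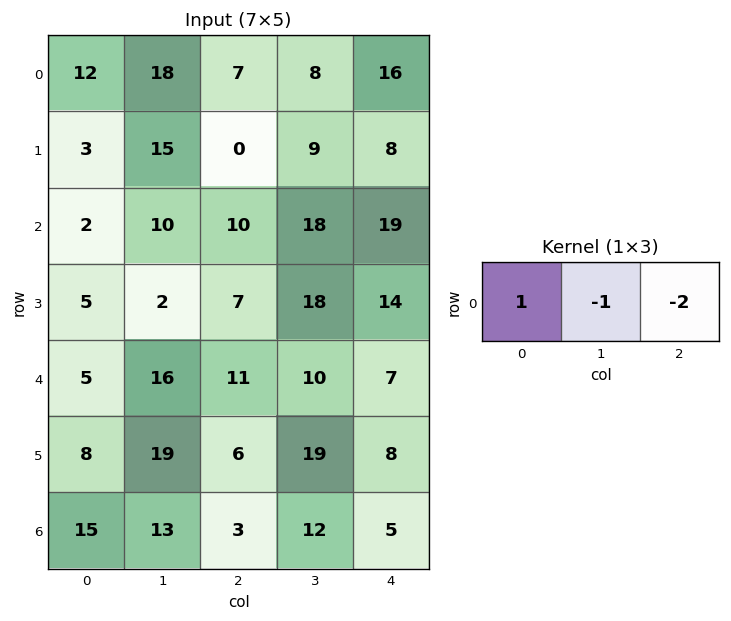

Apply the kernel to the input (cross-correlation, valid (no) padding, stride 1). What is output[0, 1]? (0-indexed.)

The receptive field on the input at this output position is [18 7 8]. Elementwise product with the kernel and sum: 18·1 + 7·-1 + 8·-2.

-5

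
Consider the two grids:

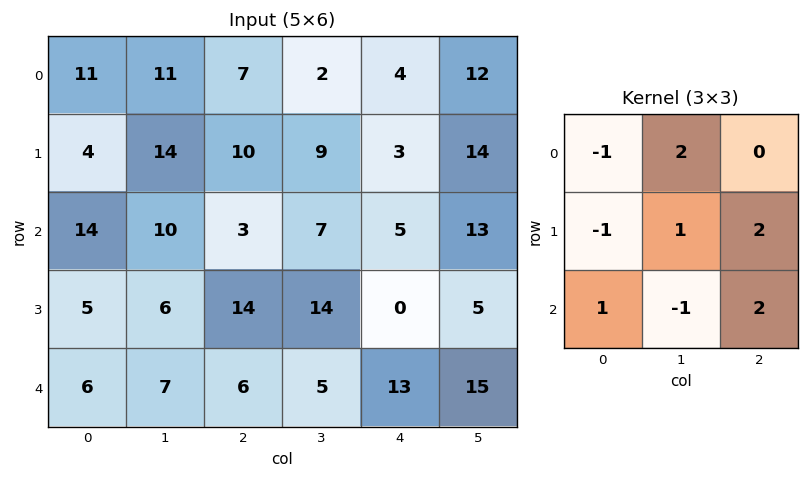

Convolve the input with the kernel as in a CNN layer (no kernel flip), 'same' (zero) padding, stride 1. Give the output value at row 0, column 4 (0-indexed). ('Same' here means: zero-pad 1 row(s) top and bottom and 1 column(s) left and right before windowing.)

60

The receptive field on the zero-padded input at this output position is [0 0 0 / 2 4 12 / 9 3 14]. Elementwise product with the kernel and sum: 0·-1 + 0·2 + 2·-1 + 4·1 + 12·2 + 9·1 + 3·-1 + 14·2.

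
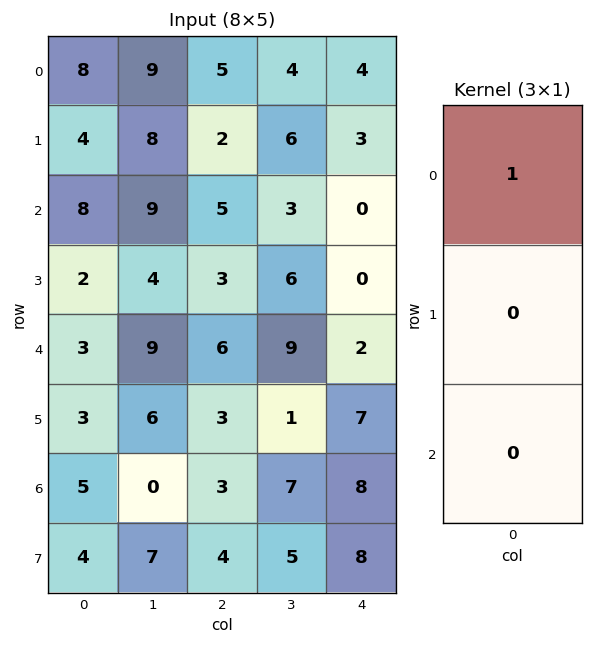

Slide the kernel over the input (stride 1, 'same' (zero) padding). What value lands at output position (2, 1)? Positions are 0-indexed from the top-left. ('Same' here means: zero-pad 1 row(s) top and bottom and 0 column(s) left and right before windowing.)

8

The receptive field on the zero-padded input at this output position is [8 / 9 / 4]. Elementwise product with the kernel and sum: 8·1.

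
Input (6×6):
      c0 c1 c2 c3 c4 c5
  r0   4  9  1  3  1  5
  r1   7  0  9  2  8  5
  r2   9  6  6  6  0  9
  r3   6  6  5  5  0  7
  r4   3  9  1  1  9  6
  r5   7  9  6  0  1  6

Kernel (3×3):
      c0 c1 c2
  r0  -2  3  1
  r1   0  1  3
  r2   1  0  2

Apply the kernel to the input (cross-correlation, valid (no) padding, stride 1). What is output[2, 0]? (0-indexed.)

The receptive field on the input at this output position is [9 6 6 / 6 6 5 / 3 9 1]. Elementwise product with the kernel and sum: 9·-2 + 6·3 + 6·1 + 6·1 + 5·3 + 3·1 + 1·2.

32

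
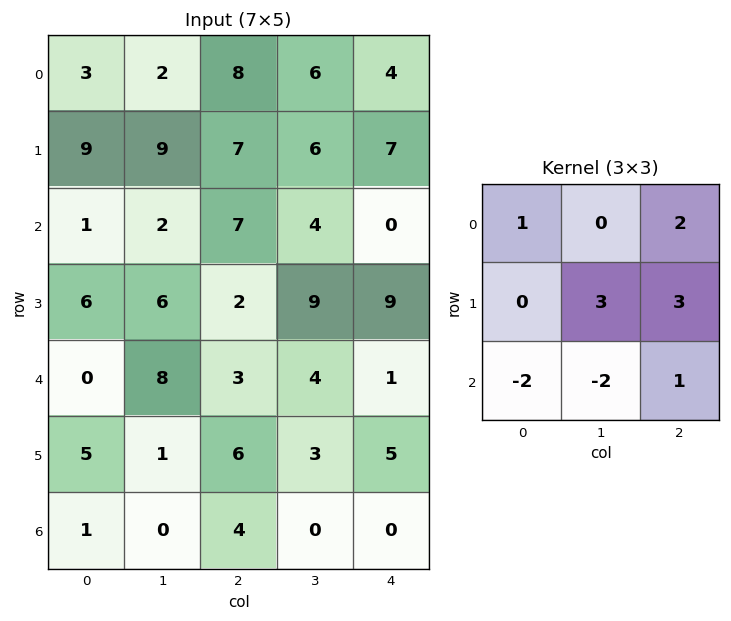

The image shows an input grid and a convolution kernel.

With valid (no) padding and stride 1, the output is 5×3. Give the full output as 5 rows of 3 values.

Output[0,0]: The receptive field on the input at this output position is [3 2 8 / 9 9 7 / 1 2 7]. Elementwise product with the kernel and sum: 3·1 + 8·2 + 9·3 + 7·3 + 1·-2 + 2·-2 + 7·1.

68 39 33
28 47 20
26 25 48
37 34 22
29 35 21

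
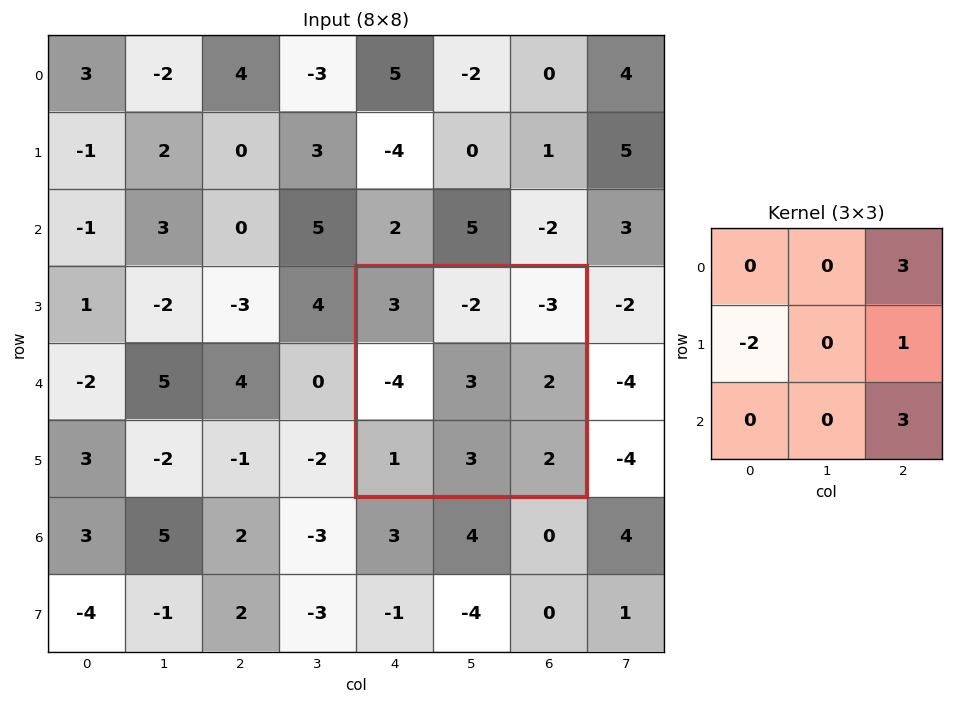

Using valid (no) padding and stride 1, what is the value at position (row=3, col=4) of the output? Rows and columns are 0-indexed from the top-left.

7

The receptive field on the input at this output position is [3 -2 -3 / -4 3 2 / 1 3 2]. Elementwise product with the kernel and sum: -3·3 + -4·-2 + 2·1 + 2·3.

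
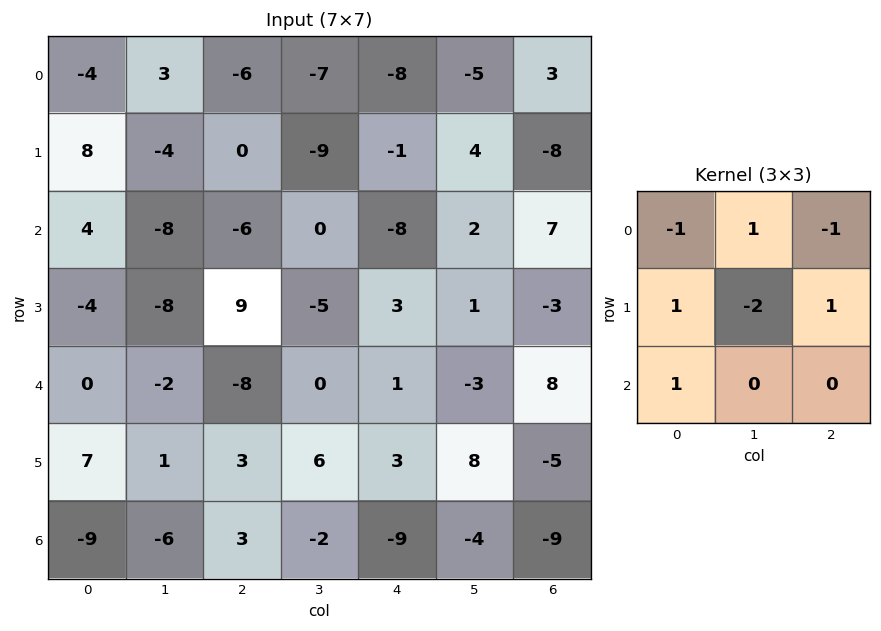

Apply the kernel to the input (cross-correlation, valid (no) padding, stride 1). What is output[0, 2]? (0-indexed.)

18

The receptive field on the input at this output position is [-6 -7 -8 / 0 -9 -1 / -6 0 -8]. Elementwise product with the kernel and sum: -6·-1 + -7·1 + -8·-1 + 0·1 + -9·-2 + -1·1 + -6·1.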